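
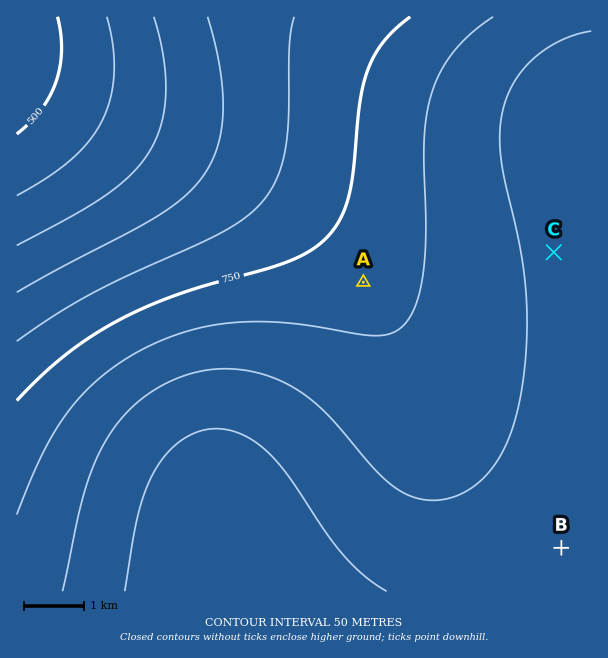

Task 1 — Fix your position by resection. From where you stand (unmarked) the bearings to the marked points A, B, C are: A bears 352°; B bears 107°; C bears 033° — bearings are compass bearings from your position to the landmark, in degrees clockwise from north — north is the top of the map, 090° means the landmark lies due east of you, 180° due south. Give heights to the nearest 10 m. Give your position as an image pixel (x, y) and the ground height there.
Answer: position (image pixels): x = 394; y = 497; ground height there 850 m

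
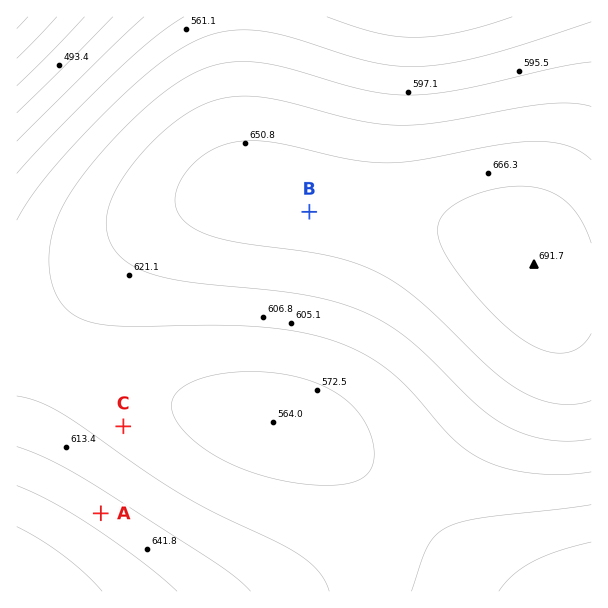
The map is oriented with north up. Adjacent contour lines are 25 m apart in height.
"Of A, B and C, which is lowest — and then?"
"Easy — C A B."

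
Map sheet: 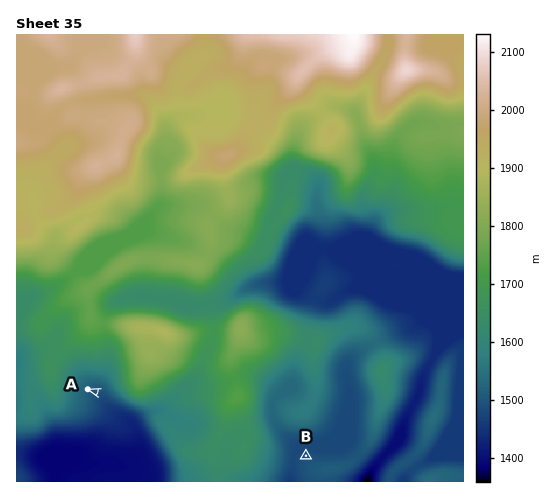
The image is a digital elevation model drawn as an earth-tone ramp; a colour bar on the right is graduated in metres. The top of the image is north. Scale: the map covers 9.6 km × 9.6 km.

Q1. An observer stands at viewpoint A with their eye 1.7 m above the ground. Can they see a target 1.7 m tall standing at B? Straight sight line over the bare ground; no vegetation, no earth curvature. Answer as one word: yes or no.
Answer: no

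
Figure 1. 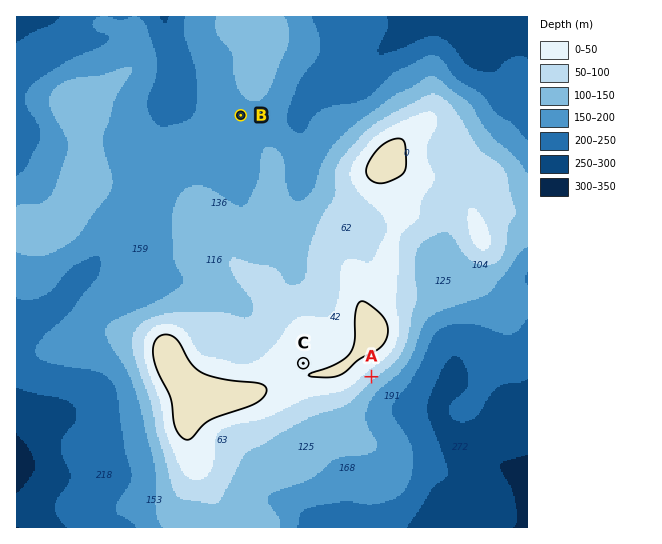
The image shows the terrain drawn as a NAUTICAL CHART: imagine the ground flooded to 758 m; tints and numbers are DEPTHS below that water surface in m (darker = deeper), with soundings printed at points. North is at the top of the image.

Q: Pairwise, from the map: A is above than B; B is below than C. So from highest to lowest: C A B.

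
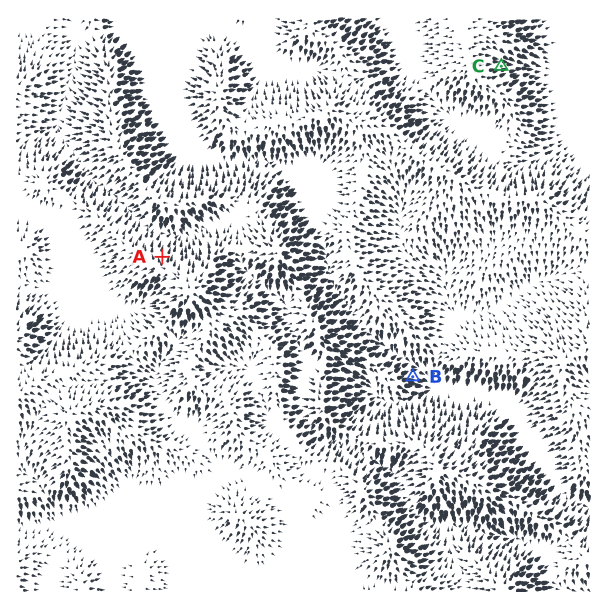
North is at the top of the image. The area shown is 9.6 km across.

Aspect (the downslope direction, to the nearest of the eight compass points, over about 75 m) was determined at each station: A N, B E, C E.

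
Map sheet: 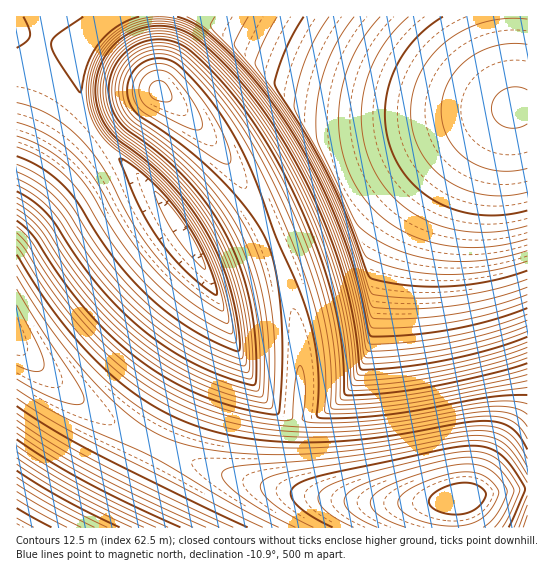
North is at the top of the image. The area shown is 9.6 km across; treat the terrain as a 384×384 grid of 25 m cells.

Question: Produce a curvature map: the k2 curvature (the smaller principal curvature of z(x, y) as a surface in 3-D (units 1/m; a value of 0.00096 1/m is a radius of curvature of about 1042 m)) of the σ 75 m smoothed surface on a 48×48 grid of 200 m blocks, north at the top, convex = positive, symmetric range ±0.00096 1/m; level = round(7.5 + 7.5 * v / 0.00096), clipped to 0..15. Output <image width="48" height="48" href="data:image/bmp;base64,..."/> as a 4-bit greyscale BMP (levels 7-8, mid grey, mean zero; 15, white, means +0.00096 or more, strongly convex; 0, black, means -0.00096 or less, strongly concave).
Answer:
<image width="48" height="48" href="data:image/bmp;base64,Qk32BAAAAAAAAHYAAAAoAAAAMAAAADAAAAABAAQAAAAAAIAEAAATCwAAEwsAABAAAAAAAAAAAAAAABEREQAiIiIAMzMzAERERABVVVUAZmZmAHd3dwCIiIgAmZmZAKqqqgC7u7sAzMzMAN3d3QDu7u4A////AHd3d3d3d4iIiIiIiIiIiIiIiIiIiIiIh3d3d3d3iIiIiIh3eIiIiIiIiIiIiIiIh3d3d3eIiIiId3d3d3d3d4iIiIiIiIiIh3d3d4iIiIh3d3d3d3d3d3d3eIiIiIiJiHd3iIiIiHd3d3d3d3d3d3d3d3iIiIiIiHd4iIiIh3d3d3d3d3d3d3d3d3eIiIiIh3eIiIiId3d3d3d3d3d3d3d3d3eIiIiIh4iIiIiHd3d3d3d3d3d3d3d3d3d4iIiId4iIiIh3d3d3d3d3d3d3d3d3d3d4iIiHd4iIiId3d3d3d3d3d3ZVZ3d3d3d4iIh3d4iIiHd3d3d3d3d3djRUJHd3d3d3iId3d4iIh3d3d3d3d3d3YleHYjd3d3d3d3d3d4iId3d3d3d3d3d3NHeIhyN3d3d3d3d3d4iHd3d3d3d3d3d1F3eIiGBXd3d3d3d3d4h3d3d3d3d3d3dxR3eIiIMnd3d3d3d3d4d3d3d3d3d3d3dQd3eIiIYGd3d3d3d3d4d3d3d3d3d3d3cid3eIiIgUd3d3d3d3d3d3d3d3d3d3d3YFd3eIiIgyd3d3d3d3d3d3d3d3d3d3d3QHd3eIiIhBd3d3d3d3d3d3d3d3d3d3d3A3d3eIiIhQd3d3d3d3d3d3d3d3d3d3d1Bnd3eIiIhQd3d3d3d3d3d3d3d3d3d3dyF3d3eIiIhQd3d3d3d3d3d3d3d3d3d3dgV3d3eIiIhBd3d3d3d3d3d3d3d3d3d3dAd3d3eIiIgid3d3d3d3d4d3d3d3d3d3cDd3d3eIiIgEd3d3d3d3d4h3d3d3d3d3QHd3d3eIiIcGd3d3d3d3d4h3d3d3d3d2A3d3d3iIiIUHd3d3d3d3d4d3d3d3d3dzB3d3d3iIiIMnd3d3d3d3d3d3d3d3d3dQV3d3d3iIiHBXd3d3d3d3d3d3d3d3d3YCd3d3d4iIiFB3d3d3d3d3d3d3d3d3d3IHd3d3d4iIiCJ3d3d3d3d3d3d3d3d3dzBnd3d3eIiIhgZ3d3d3d3d3d3d3d3d3cwV3d3d3iIiIghd3d3d3d3d3d3d3d3d3IFd3d3d3iIiIYFd3d3d3d3d3d3d3d3dhBXd3d3d4iIiIIXd3d3d3d3d3d3d3d3YAZ3d3d3eIiIiGBnd3d3d3d3d3d3d3d3EIh3d3d3iIiIhwN3d3d3d3d3d3d3d3d0B5mHd3d4iIiIgwd3d3d3d3d3d3d3d3dwOZmYd3iIiIiIUFd3d3d3d3d3d3d3d3dgeZmZh4iIiIiHA3d3d3d3d3d3d3d3d3dQiZmZiIiIiIhwJ3d3d3d3d3d3d3d3d3dQiZmZmIiIiIcRd3d3d3d3d3d3d3d3d3dgeZmZmYiIiHEGd3d3d3d3d3d3d3d3d3dwWZmZmZiIhxBnd3d3d3d3d3d3d3d3d3dzCJmZmZiIcQZ3d3d3d3d3d3d3d3d3d3d3AomZmZmGAXd3d3d3d3d3d3d3d3d3d3d3YBeZmZhAN3d3d3d3d3d3d3d3d3d3d3d3dhAlZTAFd3d3d3d3d3d3d3d3d3dw=="/>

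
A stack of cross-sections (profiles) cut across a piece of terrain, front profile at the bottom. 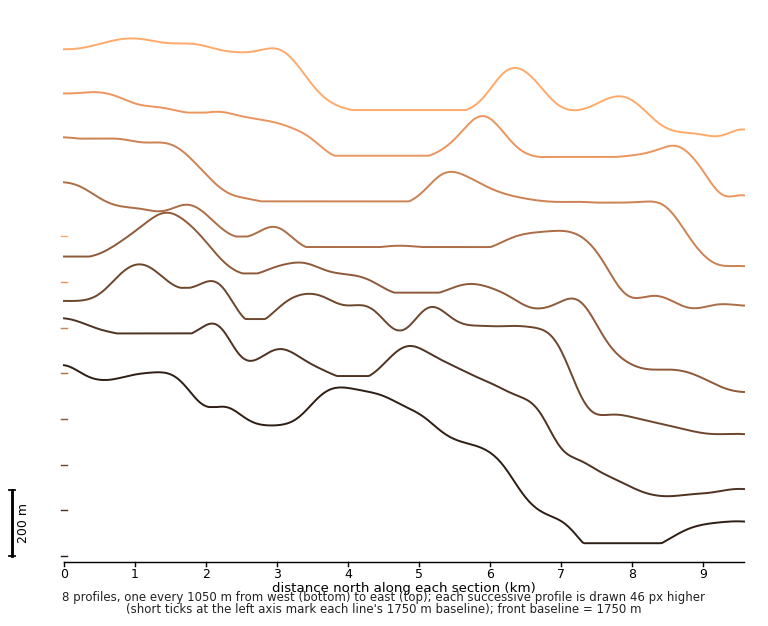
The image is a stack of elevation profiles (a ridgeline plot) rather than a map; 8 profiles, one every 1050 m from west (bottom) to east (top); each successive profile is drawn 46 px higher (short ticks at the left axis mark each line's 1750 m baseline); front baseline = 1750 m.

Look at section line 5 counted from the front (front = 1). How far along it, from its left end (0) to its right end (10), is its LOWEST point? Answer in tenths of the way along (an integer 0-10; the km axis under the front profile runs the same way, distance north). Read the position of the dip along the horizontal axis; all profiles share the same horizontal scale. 9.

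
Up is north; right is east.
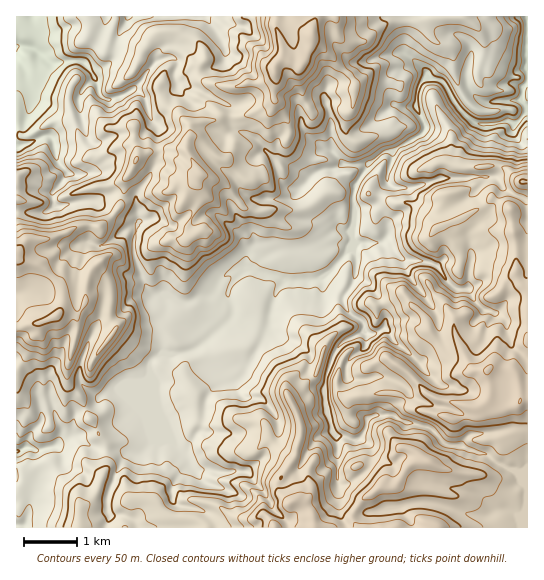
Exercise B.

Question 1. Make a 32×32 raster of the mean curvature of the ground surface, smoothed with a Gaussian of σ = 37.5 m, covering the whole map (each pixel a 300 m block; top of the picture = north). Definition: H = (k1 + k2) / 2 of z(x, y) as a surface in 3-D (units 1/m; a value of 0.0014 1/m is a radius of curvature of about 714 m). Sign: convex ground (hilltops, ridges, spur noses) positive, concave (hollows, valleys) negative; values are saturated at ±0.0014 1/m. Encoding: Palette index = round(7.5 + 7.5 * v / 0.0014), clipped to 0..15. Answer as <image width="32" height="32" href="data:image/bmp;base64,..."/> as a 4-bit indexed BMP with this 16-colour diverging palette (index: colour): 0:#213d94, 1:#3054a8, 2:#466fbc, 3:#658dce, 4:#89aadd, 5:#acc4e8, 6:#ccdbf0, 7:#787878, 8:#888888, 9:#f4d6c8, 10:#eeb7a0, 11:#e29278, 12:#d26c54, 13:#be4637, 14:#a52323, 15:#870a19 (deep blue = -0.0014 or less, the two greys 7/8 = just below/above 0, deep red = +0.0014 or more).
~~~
<image width="32" height="32" href="data:image/bmp;base64,Qk12AgAAAAAAAHYAAAAoAAAAIAAAACAAAAABAAQAAAAAAAACAAATCwAAEwsAABAAAAAAAAAAlD0hAKhUMAC8b0YAzo1lAN2qiQDoxKwA8NvMAHh4eACIiIgAyNb0AKC37gB4kuIAVGzSADdGvgAjI6UAGQqHAGh7lXaJqVirVrh4im3Hd4eWTLPJlnroGKykPFIyN5Z3pnx3mbaUJcS3xBfsmYdnh9eEjnV2VFII1JqHdqas3GZlh5dFaFe8xHu1XEmdpyGXakZbiHd3dnpPJSBduwNpmJaG12d3iIqdHrHYeQCeh1WmZol3d4eMdT+A1iPrmbqapVxUZ3iJVVf5kN3cPnMpaKVI1Ed3lndGydF3M+Rrq3iIH5hoZ4iHZnlyys9DhnuGbU4PWGiGiJZTjwWjaYp2eZyZNvdYd3d3aojwUrtbWGlo2KdrZ4iHiHhkVtObXLA6ZnbHo1V2d5l4hk168OIfiGamuHSEtWeHZlWhrF8pQrmsaJ6BlKZFZ5iXhIUADVd6tXIk4erolld2eGVTnotWWczfjyOorfRHi4dno5y4aJkwN4iyJ3YXvad3hKRaiaWX3Ugzs6e5tlF1uaaeusdboYc4y8Vam5fNZFuSsDA2Zh/sRkRfJ5xIfGVmYaP/vN3ZCxe5bprFmXOJdI0gerpmVKYqWFlTuEdJezTJ3jBsd3haq1y/BtqoqoPy5yrg6QMlhGmxLjplYjniwa1jNvDkZIZ+VqDYV8+3tkOeWMNKXKKITzSuK3kzW72iycWwXHmllFU8TFV7g0rHq1MVN6s5o3htyFq4i0iQ1tSs5UqmSrKHd6d0d2VmSrempnmqmcmT"/>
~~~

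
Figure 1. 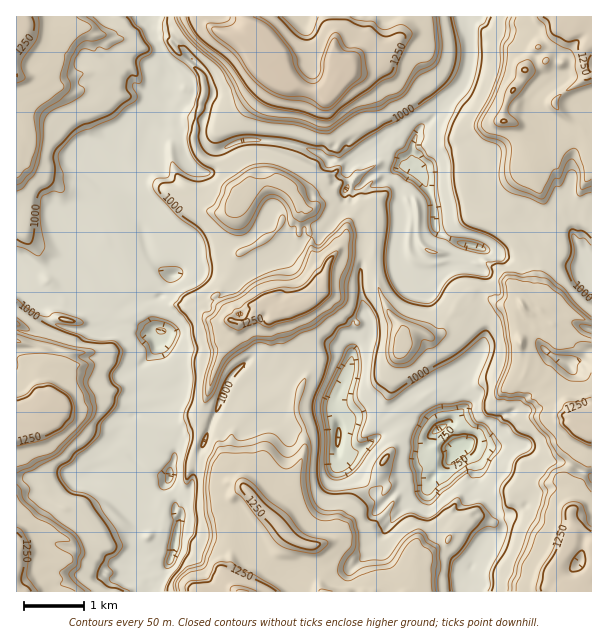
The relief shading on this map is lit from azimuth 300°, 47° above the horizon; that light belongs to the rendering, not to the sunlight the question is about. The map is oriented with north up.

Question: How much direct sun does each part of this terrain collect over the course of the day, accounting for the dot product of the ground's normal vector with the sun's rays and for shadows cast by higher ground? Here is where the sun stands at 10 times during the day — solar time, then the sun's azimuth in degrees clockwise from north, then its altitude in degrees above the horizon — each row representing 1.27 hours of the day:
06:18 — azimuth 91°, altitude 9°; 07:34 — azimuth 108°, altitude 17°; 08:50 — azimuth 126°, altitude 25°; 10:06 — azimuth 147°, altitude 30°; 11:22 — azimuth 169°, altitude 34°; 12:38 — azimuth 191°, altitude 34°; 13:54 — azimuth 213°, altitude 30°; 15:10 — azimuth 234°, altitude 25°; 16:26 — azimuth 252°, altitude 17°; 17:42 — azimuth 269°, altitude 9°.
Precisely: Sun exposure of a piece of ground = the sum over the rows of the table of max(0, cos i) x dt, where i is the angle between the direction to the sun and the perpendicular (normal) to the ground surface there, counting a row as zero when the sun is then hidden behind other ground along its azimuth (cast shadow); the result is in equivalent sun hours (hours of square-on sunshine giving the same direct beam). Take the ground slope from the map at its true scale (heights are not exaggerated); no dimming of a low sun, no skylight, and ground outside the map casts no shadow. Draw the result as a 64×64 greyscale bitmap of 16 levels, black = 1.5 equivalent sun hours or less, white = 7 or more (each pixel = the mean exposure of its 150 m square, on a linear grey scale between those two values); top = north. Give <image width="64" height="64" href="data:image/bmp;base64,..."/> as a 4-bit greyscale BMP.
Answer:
<image width="64" height="64" href="data:image/bmp;base64,Qk12CAAAAAAAAHYAAAAoAAAAQAAAAEAAAAABAAQAAAAAAAAIAAATCwAAEwsAABAAAAAAAAAAAAAAABEREQAiIiIAMzMzAERERABVVVUAZmZmAHd3dwCIiIgAmZmZAKqqqgC7u7sAzMzMAN3d3QDu7u4A////AIVpmEJmACiIepZ4mBA1JImWNEZ4mZmZmHiIWImZmZmZlomXV4V3iHhUQAOZhRFHmZiZRImZmZmoZ3d4doeKmImpiZzpq1h3dzIwNmQhSJmZmZl0EjaZmamHd1d4h2mYWJqJmaqcuYh3IkNHEmiZq7qqqspSEnmZmLmHZHZ3VpuZqomHmYrdmIdhZ2eYmZmr3//KvIh2WZh4rIh1Zmh1mrqHiZp2iYeIqYJ3d5mZmc7ZVHmaiHZFhCiruHd4eIeJqEaJhDeJZ5h4lGaJmZmb23MTaJh4U2MEeIrLmHh2h3moWJcjeZdYiIiXd5uZma3IVYiJd3VjOGWJmay5p3V3eXSYMViZhXeImZaZq5mZ3IRYgwAEhTggAAaHmFWZh4iZiINHmZlmeIiZmKiamZzHNHl0VXh5d5hzQkEBR9yHeGNHdXiIMjaJiZmIiJqazYRYmXdURFepiWAWRWaJqZh4hVhYiYQTeJmZmCaYmZmoRYmZhhABWqqZhDFpiIh5mLqZl4iZdXiJmZmYVaqZmEFYmZmYUCdouZmHVCVmh0iYZ5l2/rm6iZmZmZmZmXiZiJmZmZlgAHe7mHiSEQF4aJhjNo2s/s7JmZmZmZiIdomZmZVIqnVSNXuZeIUAVWd1aIebyqqs6+2ZmZmZmXdVVVVoZCWalGUkNZqYhlMXVXUFm9qq/+yuvOqZmZmYd3YxIRJGZWmlV7VmiYY5l2icmYucqt+r3vzqy5mZmJiKqJiIdWmYiYZUnamaqBLP6tue+9yuyqqqvs67iZmYiJupmZmZmZqHd2VZqpm5yGm/y+ycycuZmZmbus3JmIiHipp5mZmZmZd3dnmZqqysuMv/qImYmZmZmZmYmNqZmIdXqmmZmZmZmXZ6yqqZq+/rqaqqrJhURwaZlmd4momIiGedd5mZmZqrpmipvsmaqqunjf/rmXIQQzUxZmh4iIiIeIy0mZmZmay3ZZvt/ZiJmYqZu7qZmZiXMUeaiGR4iIiIicZpmZmYm8lke8qt+oiYiZaJqpmWaJmZmZupyYiIiIp3y1eZmZmZunV5mru+2piHdnmZmEJ4mZmZdHmsiHV4iXatuYmZmZm5hXid/7rPyXd3eZmEaYlWdlZXmZqIcAeHiJzsmZmZmXeYiIqr26rdl3eKqVr/2chTEBABJHc0NIqrqb/c3KmZmJuHiJmt2pvJmaqpu6qsATV0ESNHhlZ2iouays3f/KrLiIeYmat5mazJqHmqqYOogyaqmZmaur6bm67/3v3N/azrh5mGMliZmri5mpqZiVUSYxWZmZnOycuEdCbLre/d6rpYqyA3iaqZirmqmZqjUUZXiZmZiJmbyHVmWKqZmt7OuouUVkJpmZmcqamZmCQ3mZmZmZmZmHVIiCAiJ5iJm+q5modQABeZmYOJiZmEQ5maqZmZmZmZlzBHZCIwAQJ5qJh5hzWHVYmJdqmZlyU0mZqZmZmZmZlkdSWIdBIhEziYuWiGaIhzNVM4dkQjRkeZmZmZmZmZmJuYeJmYYwAEU5i6eIZ5mZcwAFcQEjeHeJm6mZmZmZmau6mLmZmZh2Z0epuYl4mpmZmIQDmZmauJvMupmZmZmZqZmYqZq6mYhmUnmoiYiYqpmFFFmpmZq5n+qZmZmZmZmZmYm5mHm6mHMEaZeKmIhmdRJ7vamZmYi8uYmZmZmZmpmZnLmsuHqpqVNImImoiIRs3d7amZmZm9mpiZmZmZmamZrdm/7qiKu6hjRniaiJgpnf25mZmZnNuamJmZmZmZmZv8q+y8yIi+/ZdGiZl4mEmcqZmZmqqZqZmomZmZmZmZrrmXaZrJiMqbqYmZmXiHaZqZmZqqqZmqqbqqqpmZmZrrmIdomb29yUJ4VXibiHVpqpmZmr36marK3sqZmZmZnKmZmHeZnOyod4kzEAZ4UGiqmZm//cyYvvuruZmZmZmGFXIUc0iZqXNXhoqXd5MDiKmZmtyqrbiNvqmYiImZmZZXETeGMlZjFHc3Q4qHAUaoqZmZqqmbyJmruIeJmZmZmZZp7JmFEAN4ZTKHZpp3ebipmYiZmZm7yZq5qZmZmZmZmIyUJImZl2UzvtqZmcqtqbmZiJmZma25mbjdmZmZmZmXi3q2ASEiSN/r3rmZu6qauZmbyZmZmqmZqJ3aqZmZmYeIm877ve7tu8qs/amaiYmZnP+6mZmaqZmYiu/bmZmZmIiJmqu6qrzv/qmt/Jm5h3mcrv6pmZqZmamZrO/rmZmZmJiZq+/////++5mu2pmHZ3aIdomaupmZzrqaqt65mZl2qJmu3O//3f7u/tq+yZdWdWaJmZyomZms/bmZrOuImYeXebzf3e7+vt7L38rNp2JWV6uZmKmZqZq9qpmZZoiJl4iZzNz+3cqa6+2b3JrbhTdnjLmGbMrrmZiImZmbiJmHp6vN3qmYEpmu3eycqZynVmZVypmFv4eZmYmZmrl4iYuJndzamZQjiZq5zrrrmadmdonMuZmpmJmbmJmZlniJyHvuzamZhWeZmZiauL/pmGZ3h0a7uqnLmZrJmZmb2Z2q3/3bmZl2dolleInJmcmXZ4iYWIh5u82pmt3Lyplmqq3/3tmZl0Z2ZyBYmbyJmYZniImZmt2qrLmZvu2ohzWKz+zsmZmEUgVjaIlle6mYhmeHWJd97LmaqJmak0dyVqrdqkN5mDQxJYaIVSE0iZd1ZGiZmauqqpiImZUldzNnisuVNHcxQzZlIiACd1aZl2ZkWHia6pmZ"/>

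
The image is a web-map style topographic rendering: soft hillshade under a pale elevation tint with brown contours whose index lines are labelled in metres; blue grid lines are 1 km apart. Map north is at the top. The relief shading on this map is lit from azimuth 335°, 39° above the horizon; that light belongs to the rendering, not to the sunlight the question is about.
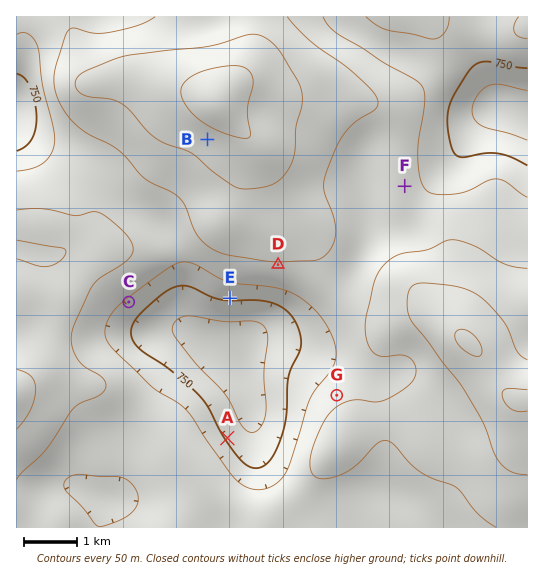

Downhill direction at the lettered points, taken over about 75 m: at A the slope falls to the NE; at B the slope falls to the SW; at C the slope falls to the SE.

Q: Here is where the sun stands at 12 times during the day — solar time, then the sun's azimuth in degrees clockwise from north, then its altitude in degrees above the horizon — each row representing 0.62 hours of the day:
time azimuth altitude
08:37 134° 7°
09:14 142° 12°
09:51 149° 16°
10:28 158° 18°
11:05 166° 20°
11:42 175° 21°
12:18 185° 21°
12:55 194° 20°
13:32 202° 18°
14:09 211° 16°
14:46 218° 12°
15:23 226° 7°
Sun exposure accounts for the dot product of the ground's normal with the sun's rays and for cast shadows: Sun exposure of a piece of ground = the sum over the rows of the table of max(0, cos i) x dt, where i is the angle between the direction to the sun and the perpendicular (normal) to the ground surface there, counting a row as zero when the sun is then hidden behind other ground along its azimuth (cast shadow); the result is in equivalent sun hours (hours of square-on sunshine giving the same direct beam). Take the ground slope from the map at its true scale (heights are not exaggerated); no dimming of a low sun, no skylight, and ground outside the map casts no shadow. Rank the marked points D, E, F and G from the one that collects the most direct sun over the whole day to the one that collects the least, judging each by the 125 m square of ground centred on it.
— E > D > F > G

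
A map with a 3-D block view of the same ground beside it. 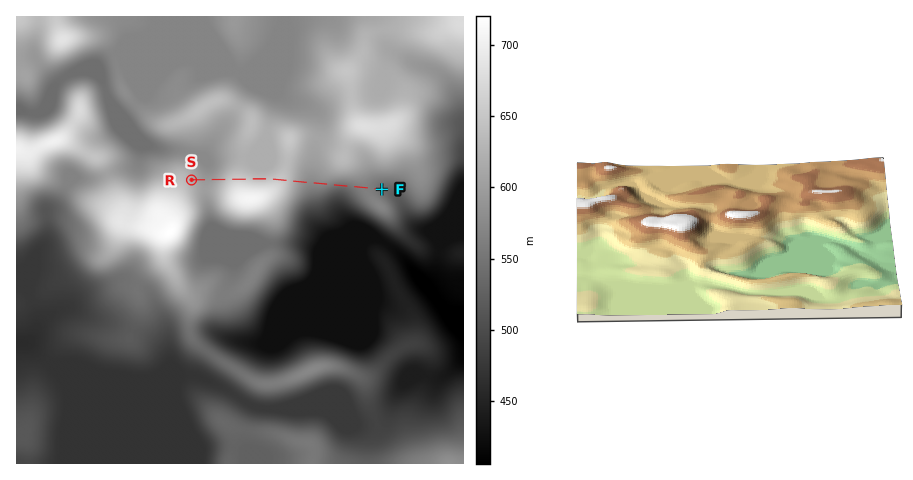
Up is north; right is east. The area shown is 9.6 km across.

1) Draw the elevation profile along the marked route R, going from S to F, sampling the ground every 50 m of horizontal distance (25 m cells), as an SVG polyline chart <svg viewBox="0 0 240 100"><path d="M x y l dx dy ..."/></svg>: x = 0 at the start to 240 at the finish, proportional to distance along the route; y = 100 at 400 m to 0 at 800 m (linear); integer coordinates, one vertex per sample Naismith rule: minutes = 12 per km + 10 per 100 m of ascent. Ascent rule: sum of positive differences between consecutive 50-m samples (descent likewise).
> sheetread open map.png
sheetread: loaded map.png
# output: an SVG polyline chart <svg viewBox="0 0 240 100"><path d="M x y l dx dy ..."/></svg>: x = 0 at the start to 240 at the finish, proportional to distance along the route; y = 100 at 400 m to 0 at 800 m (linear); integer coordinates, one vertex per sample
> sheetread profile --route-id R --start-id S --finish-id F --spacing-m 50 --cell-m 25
<svg viewBox="0 0 240 100"><path d="M0 45l3 1 3 2 3 1 3 1 3 1 3 1 3 0 2-1 3 0 3-2 3-1 3-2 3-2 3-2 3-2 3-1 3-2 3-1 3 0 3 0 3 0 3 0 3 1 2 0 3 1 3 1 3 0 3 0 3 1 3 0 3 0 3-1 3 0 3-1 3 0 3-1 3-1 3 0 3 1 2 1 3 2 3 2 3 2 3 2 3 3 3 2 3 1 3 2 3 1 3 1 3 0 3 1 3 0 3-1 3 0 2 1 3 0 3 1 3 1 3 1 3 1 3 1 3 1 3 1 3 0 3 0 3-1 3-1 3 0 3-1 3-1 2-1 3 0 3 0 3 0 3 0 3 1 3 1 3 0 3 1 3 1 2 1"/></svg>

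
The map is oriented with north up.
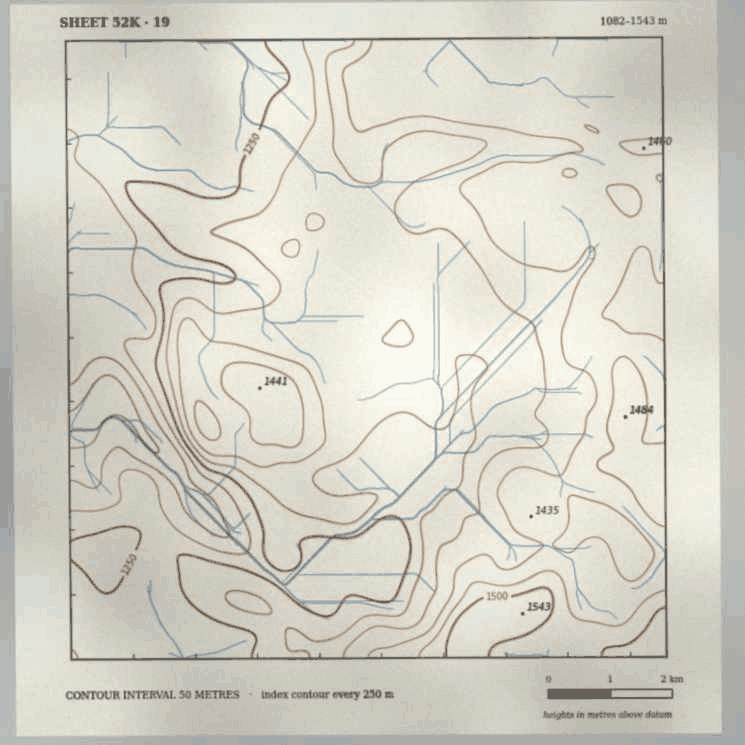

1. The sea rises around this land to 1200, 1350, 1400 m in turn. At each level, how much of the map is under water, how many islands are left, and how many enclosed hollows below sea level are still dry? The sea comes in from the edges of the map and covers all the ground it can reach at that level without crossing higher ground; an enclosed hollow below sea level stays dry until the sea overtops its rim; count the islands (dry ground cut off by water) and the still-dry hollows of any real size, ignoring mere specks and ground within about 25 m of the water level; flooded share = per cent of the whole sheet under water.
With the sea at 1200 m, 8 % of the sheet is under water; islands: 0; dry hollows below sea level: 0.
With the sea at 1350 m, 59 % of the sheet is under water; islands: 1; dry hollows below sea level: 0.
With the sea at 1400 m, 71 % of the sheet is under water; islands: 1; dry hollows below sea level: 0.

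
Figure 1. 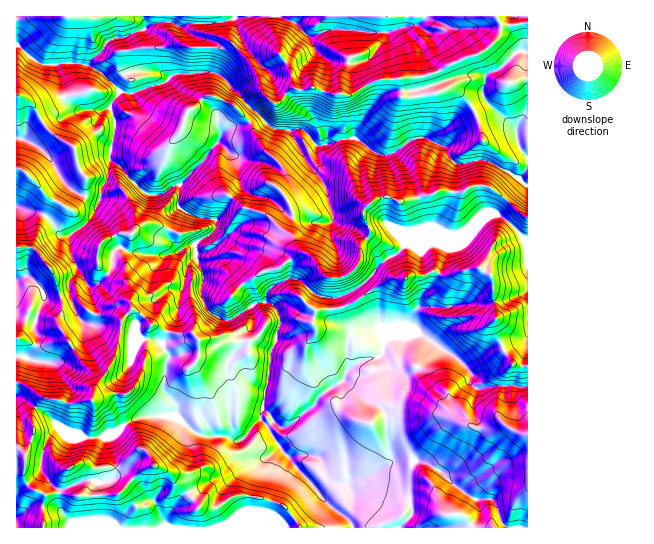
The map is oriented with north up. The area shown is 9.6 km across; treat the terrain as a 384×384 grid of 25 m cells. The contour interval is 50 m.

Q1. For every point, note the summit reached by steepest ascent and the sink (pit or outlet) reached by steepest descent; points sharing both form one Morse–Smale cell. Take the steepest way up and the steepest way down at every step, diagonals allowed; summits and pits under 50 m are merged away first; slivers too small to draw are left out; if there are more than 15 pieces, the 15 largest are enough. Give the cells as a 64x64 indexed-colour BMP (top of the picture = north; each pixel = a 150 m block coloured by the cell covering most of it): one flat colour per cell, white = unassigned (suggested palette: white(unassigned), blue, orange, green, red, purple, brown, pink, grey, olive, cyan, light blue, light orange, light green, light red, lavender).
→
<image width="64" height="64" href="data:image/bmp;base64,Qk12CAAAAAAAAHYAAAAoAAAAQAAAAEAAAAABAAQAAAAAAAAIAAATCwAAEwsAABAAAAAAAAAA////ALR3HwAOf/8ALKAsACgn1gC9Z5QAS1aMAMJ34wB/f38AIr28AM++FwDox64AeLv/AIrfmACWmP8A1bDFAAACIiIiIiIiIiIiIiIiIiIiIiIiIkREREREREREREVVAAIiIiIiIiIiIiIiIiIiIiIiIiIkREREREREREREVVUAAiIiIiIiIiIiIiIiIiIiIiIiIkRERERERERERERVVQAAIiIiIiIiIiIiIiIiIiIiIiIkRERERERERERERVVVAAIiIiIiIiIiIiIiIiIiIiIiIkRERERERERERFVVVVUCIszCIiIiIiIiIiIiIiIiIiIkRERERERERERFVVVVVQIizMzMzCIiIiIiIiIiIiIiIkRERERERERERFVVVVVVAizMzMzMIiIiIiIiIiIiIiIkRERERERERERVVVVVVVUCLMzMzMwiIiIiIiIiIiIiIkRERERERFVVVVVVVVVVVQIszMzMzCIiIiIiIiIiIiIkRERERERERVVVVVVVVVVVACLMzMzMIiIiIiIiIiIiIiRERERERERVVVVVVVVVVVUAIszJmZkiIiIiIiIiIiIiRERERERERFVVVVVVVVVVVQAiKZmZmZIiIiIiIiIiIiJEREREREREVVVVVVVVVVVVACIpmZmZmZIiIiIiIiIiJERERERERERVVVVVVVVVVVUAKZmZmZmZmZmZIiIiIiIkRERERERERFVVVVVVVVVVVQAJmZmZmZmZmZkiIiIiIiRERERERERFVVVVVVVVVVVVAA3d3d2ZmZmZkiIiIiIiJERERERERVVVVVVVVVVVVVUA3d3d3ZmZmZkiIiIiIiIkRERERERVVVVVVVVVVVVVVd3d3d3dmZmZmSIiIiIiIiRERERERVVVVVVVVVVXd3d33d3d3dmZmZmZkiIiIiIiIkRERERFVVVVVVVVVVd3d3fd3d3dmZmZmZmSIiIiIiIiRERERERFVVVVVVVVd3d3dwAAAN2ZmZmZmZIiIiIiIiJERERERERFVVVVVVd3d3d3AAAACZmZmZmZkiIiIiIiIkRERERERERVVVVXd3d3d3cAAAAAmZmZmZIiIiIiIiIiRERERERERFVVVXd3d3d3dwAAAACZmZmSIiIiIiIiIiIkRERERERKqnd3d3d3d3d3AAAAAJIiIiIiIiIiIiIiIiRERERKqqqqp3d3d3d3d3cAAAAAMiIiIiIiIiIkRCIiJERERKqqqqqqd3d3d3d3dwAAAAMzIiIiIiIiIkREQiJEREREqqqqqqp3d3d3d3d3AAAAAzMiIiIiIiIkREREREREREqqqqqqqnd3d3d3d3cAAA7jMiIiIiIiIiRERERERERIiIiqqqqqp3d3d3d3dwAADuMzIiIiIiIiJERERERERIiIiIqqqqqqd3d3d3d3AAAO4zMyIiIiIiIkRERERESIiIiIiKqqqqqnd3d3d3cAAO7uMzMiIiIiIiRERERERIiIiIiIiqqqqqd3d3d3dwAO7uMzMyIiIiIiJEREREREiIiIiIiIqqqqqnd3d3d3AA7u4zMzIjMzMyIoREREREiIiIiIiIZmqqqqd3d3d3fu7u7jMzMzMzMzM4iERERIiIiIiIiIhmZmaqd3d3d3d+7u7gMzMzMzMzMzM4hEiIiIiIiIiIZmZmZmZmd3d3dw7u7gADMzMzMzMzMzOIiIiIiIiIiIZmZmZmZmZmd3dwDu7gAAAzMzMzMzMzM4iIiIiIiDM2ZmZmZmZmZmZndwAO4AAAAAMzMzMzMzMzOIiIiIMzMzZmZmZmZmZmZmZgAAAAAAAAAzMzMzMzMzM4iIiIMzMzZmZmZmZmZmZmZmYAAAAAAAAzMzMzMzMzMzOIgzMzMzNmZmZmZmZmZmZmZmAAAAAAADMzMzMzMzMzMzMzMzMzM2ZmZmZmZmZmZmZmZgAAAAAAMzMzMzMzMzMzMzMzMzM2ZmZmZmZmZmZmZmZmEAAAAAMzMzMzMzMzMzMzMzMzM2ZmZmZmZmZmZmZmZhEQAAAAAzMzMzMzMzMzMzMzMzMzZmZmZmZmZmZmFmZhERAAAAAzMzMzMzMzMzMzMzMzMzZmZmZmZmZmZmEREREREAAAADMzMzMzMzMzMzMzMzMzZmZmZmERFmZmYREREREQAAADMzMzMzMzMzMzMzMzMzNmERFmERERFmERERERERAAAzMzMzMzMzMzMzMzMzMzNmEREREREREREREREREREAADMzMzMzMzMzMzMzMzMxEREREREREREREREREREREQAP/zMzMzMzMzMzMzMzMzERERERERERERERERERERERAP//8zMzMzMzMzMzMzMxEREREREREREREREREREREREP//8zMzMzMzMzMzMzMxEREREREREREREREREREREREf///zMzMzMzMzMzMzMzERERERERERERERERERERERER////MzMzMzMzMzMzMzERERERERERERERERERERERERH///8zMzETMzMxMzMzEREREREREREREREREREREREREf//8zMzERERERERERERERERERERERERERERERERERER/7u7u7ERERERERERERERERERERERERERERERERERERH7u7u7u7EREREREREREREREREREREREREREREREREREbu7u7u7sRERERERERERERERERERERERERERERERERERu7u7u7u7uxERERERERERERERERERERERERERERERERG7u7u7u7u7uxEREREREREREREREREREREREREREREREbu7u7u7u7u7AAAAAAABERERERERERERERERERERERER"/>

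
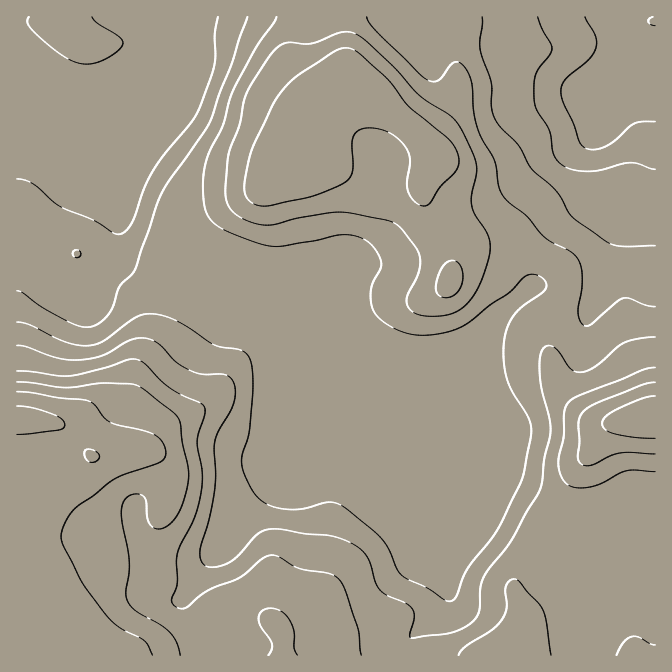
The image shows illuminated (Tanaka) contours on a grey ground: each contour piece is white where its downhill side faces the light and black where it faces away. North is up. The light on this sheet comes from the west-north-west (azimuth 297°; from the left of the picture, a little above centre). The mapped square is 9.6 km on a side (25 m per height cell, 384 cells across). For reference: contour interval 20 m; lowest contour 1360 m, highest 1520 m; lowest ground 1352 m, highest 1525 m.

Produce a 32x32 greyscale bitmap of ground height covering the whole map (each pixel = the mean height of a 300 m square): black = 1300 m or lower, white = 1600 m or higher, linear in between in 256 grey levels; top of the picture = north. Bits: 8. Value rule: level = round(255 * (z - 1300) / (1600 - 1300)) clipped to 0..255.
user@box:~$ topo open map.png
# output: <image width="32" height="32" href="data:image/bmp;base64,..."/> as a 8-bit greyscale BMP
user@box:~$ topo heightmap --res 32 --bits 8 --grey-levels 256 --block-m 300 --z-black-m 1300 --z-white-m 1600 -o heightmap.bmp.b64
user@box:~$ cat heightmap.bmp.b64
<image width="32" height="32" href="data:image/bmp;base64,Qk02CAAAAAAAADYEAAAoAAAAIAAAACAAAAABAAgAAAAAAAAEAAATCwAAEwsAAAABAAAAAAAAAAAAAAEBAQACAgIAAwMDAAQEBAAFBQUABgYGAAcHBwAICAgACQkJAAoKCgALCwsADAwMAA0NDQAODg4ADw8PABAQEAAREREAEhISABMTEwAUFBQAFRUVABYWFgAXFxcAGBgYABkZGQAaGhoAGxsbABwcHAAdHR0AHh4eAB8fHwAgICAAISEhACIiIgAjIyMAJCQkACUlJQAmJiYAJycnACgoKAApKSkAKioqACsrKwAsLCwALS0tAC4uLgAvLy8AMDAwADExMQAyMjIAMzMzADQ0NAA1NTUANjY2ADc3NwA4ODgAOTk5ADo6OgA7OzsAPDw8AD09PQA+Pj4APz8/AEBAQABBQUEAQkJCAENDQwBEREQARUVFAEZGRgBHR0cASEhIAElJSQBKSkoAS0tLAExMTABNTU0ATk5OAE9PTwBQUFAAUVFRAFJSUgBTU1MAVFRUAFVVVQBWVlYAV1dXAFhYWABZWVkAWlpaAFtbWwBcXFwAXV1dAF5eXgBfX18AYGBgAGFhYQBiYmIAY2NjAGRkZABlZWUAZmZmAGdnZwBoaGgAaWlpAGpqagBra2sAbGxsAG1tbQBubm4Ab29vAHBwcABxcXEAcnJyAHNzcwB0dHQAdXV1AHZ2dgB3d3cAeHh4AHl5eQB6enoAe3t7AHx8fAB9fX0Afn5+AH9/fwCAgIAAgYGBAIKCggCDg4MAhISEAIWFhQCGhoYAh4eHAIiIiACJiYkAioqKAIuLiwCMjIwAjY2NAI6OjgCPj48AkJCQAJGRkQCSkpIAk5OTAJSUlACVlZUAlpaWAJeXlwCYmJgAmZmZAJqamgCbm5sAnJycAJ2dnQCenp4An5+fAKCgoAChoaEAoqKiAKOjowCkpKQApaWlAKampgCnp6cAqKioAKmpqQCqqqoAq6urAKysrACtra0Arq6uAK+vrwCwsLAAsbGxALKysgCzs7MAtLS0ALW1tQC2trYAt7e3ALi4uAC5ubkAurq6ALu7uwC8vLwAvb29AL6+vgC/v78AwMDAAMHBwQDCwsIAw8PDAMTExADFxcUAxsbGAMfHxwDIyMgAycnJAMrKygDLy8sAzMzMAM3NzQDOzs4Az8/PANDQ0ADR0dEA0tLSANPT0wDU1NQA1dXVANbW1gDX19cA2NjYANnZ2QDa2toA29vbANzc3ADd3d0A3t7eAN/f3wDg4OAA4eHhAOLi4gDj4+MA5OTkAOXl5QDm5uYA5+fnAOjo6ADp6ekA6urqAOvr6wDs7OwA7e3tAO7u7gDv7+8A8PDwAPHx8QDy8vIA8/PzAPT09AD19fUA9vb2APf39wD4+PgA+fn5APr6+gD7+/sA/Pz8AP39/QD+/v4A////AKurq6urq6qik42RlZial5GMhnx4e3+HkJaUioOChYiIq6urq6unoZeOjZGWmZqWkYuFf3l0cneCjY+Jg4KDhoerq6usp5ySi4iNkpaYmJaSioJ9d29obnyIioeDgoOFhqurrKmimZCLhYSKkJSTkY2HfnJrZmNqe4eHhIKChIaGq6uspKCako2CeHmDjIqGhYN6bGNiYmVzgYWCgYKFh4erq6mgnpmUkIN1cHeBgX18enJnYmJiYmd2gYKBgYOFh6urqaGdmJiYjHlub3R0cnJuZ2JiYmJiYmt8gYCAgYKEq6usp6CYmZ2Vfm1qZ2VlaGViYmJiYmJiZXN+gYGBgYGrq62wqaCdn5mCbmdjYmJiYmJiYmJiYmJia3uHiYaDg6ursLi2sKummoJuZWJiYmJiYmJiYmJiYmJneo6Xk4yMtLO2ure0sKiWf29mYmJiYmJiYmJiYmJiYmV2jZ2hoKK9vLq0raqnopSEdGhiYmJiYmJiYmJiYmJiZHOKn6qvsbm2sq2moZ+Yjod8a2JiYmJiYmJiYmJiYmJpd4eWoaqwn5uXmpualYmBfntsYmJiYmJiYmJiYmJiZW55foKJkpyDgH2AhoyIfXZzcWliYmJiYmJiYmJiYmJncXl4dXuAhnZxamduenx1cGllZGJiYmJiYmJiYmJiYmdxdnJtc3h6aGBZVVtobmxmYmJiYmJiYmJjZWtubGZiZW1wbGdrcHFZVFFQUlxiY2NiYmJiYmJiY2VrdX6AdmhlZ2loZWVoZ1NQUFBRV1xiY2JiYmJiYmJiZWtzgYuDcmllZmdlYmNfUlFTUk9RWmFiYmJiYmJiYmJjaG98iIV3bWhoaGReXFlTUlNSS0tXYWJiYmNmZmVkY2Vrc3yCgXlva2hkXldVVVFOTElDQ1FgZGRpcXZzb21sb3R6gIB9dW1oYlpVUVBQTEhDPzw+S1xiZ3SCh4SBfXx+foKHgXpwaGNdVVJRUE1GQj06OTtFVV9od4iPkI6Kh4SCh42GfG9jXVdQTU5PSj89Ozk4OT9LWWd2h4+SkY6KhIKGkI6AbmBXTURAQkVEOzo5ODg4O0JOYHKDjZCPjoqEhImQjXtnWlJIPDM0Ojw5ODg4Nzc5PENUan2Jjo6OjImKjIqAcV5TTEQ4Li4yNTg4ODg3Nzc4PEpjeYaMj5GRkY+JfHRsWk5IPjMtLS4uODg5Ojk3Nzc5Q1pygYiOkpSSjHtsa2lZT0g9Mi0tLS05O0BDQDw5Nzc/UGZ5gYaNkYt9a2FlZFVNSEI5MS0tLT1DSUtHQ0A6Nz5MXG54eX+FfGtgXmFeUkxJRT84Ly0uQ0lLSENAPzs2PkpWY2xsbXJqYF5eYF9TS0hCOzUuLzI="/>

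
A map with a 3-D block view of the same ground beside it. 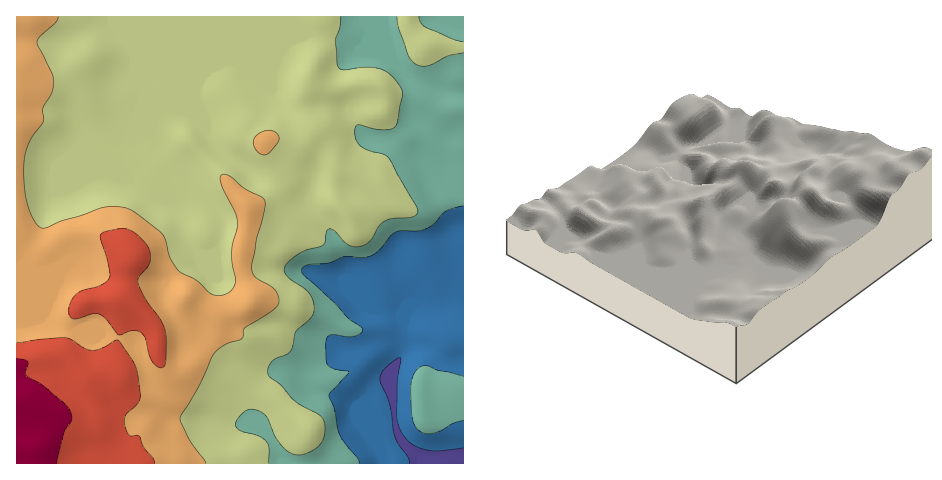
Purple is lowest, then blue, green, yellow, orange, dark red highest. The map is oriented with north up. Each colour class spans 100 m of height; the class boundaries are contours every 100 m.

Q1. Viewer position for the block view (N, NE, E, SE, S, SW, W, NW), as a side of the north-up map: NW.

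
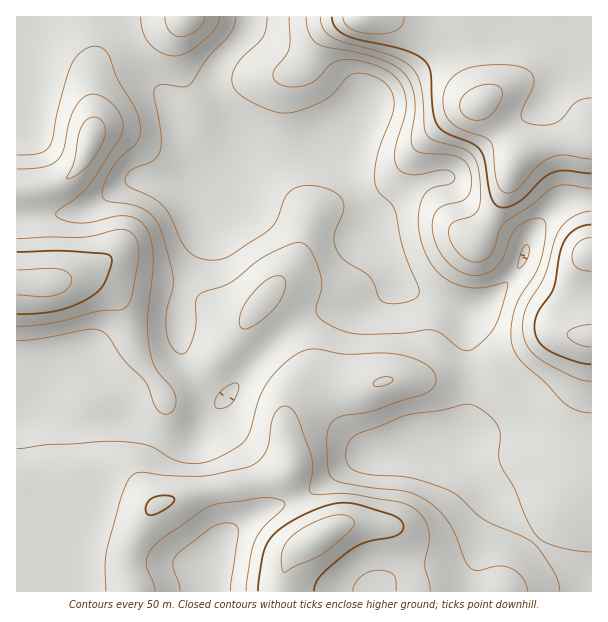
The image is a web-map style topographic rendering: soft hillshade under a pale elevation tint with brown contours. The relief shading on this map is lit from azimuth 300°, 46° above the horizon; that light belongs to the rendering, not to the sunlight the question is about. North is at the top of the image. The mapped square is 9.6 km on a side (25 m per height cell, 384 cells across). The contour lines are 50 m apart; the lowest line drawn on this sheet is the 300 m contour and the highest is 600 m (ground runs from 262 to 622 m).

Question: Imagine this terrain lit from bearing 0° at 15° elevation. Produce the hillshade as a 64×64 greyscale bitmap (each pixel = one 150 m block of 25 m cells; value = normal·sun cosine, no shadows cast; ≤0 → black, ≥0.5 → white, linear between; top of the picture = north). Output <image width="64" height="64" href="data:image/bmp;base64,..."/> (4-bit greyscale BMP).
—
<image width="64" height="64" href="data:image/bmp;base64,Qk12CAAAAAAAAHYAAAAoAAAAQAAAAEAAAAABAAQAAAAAAAAIAAATCwAAEwsAABAAAAAAAAAAAAAAABEREQAiIiIAMzMzAERERABVVVUAZmZmAHd3dwCIiIgAmZmZAKqqqgC7u7sAzMzMAN3d3QDu7u4A////AIiIiIiIiImZmYiIiIiIiHdmZ3d4iIiIiIiImZmZmIiHiIiIiIiIiZmZiIiIiIiIdmVWZ3d3iIiIiImZmZmZiHeIiIiIiIiImYiIiIiJmYh2VERWZ3d3iIiImZqqqpmHd4iIiIiIiId3d3d4iImZmHVDM0VWZmd4iIiZqqqqmHdmiIiIiIiId2ZVZneIiZqZhlQzM0RFVmeIiZmqqqmHdmaIiIiIiIh2VURVZ3iJq7updlQzNERVZ4iZmaqqmHdmZoiIiIiIiIdVRERWZ4mrzMu5hlRFVWZ4mZmZqqmHdmZmiIiIiIiIh2VEREVVZ5vN3dy6h3eIiZmqqqqqmIdmZmaIiIiIiIiIdlVERERFeazd7u3Lu7u7u7qqqpmYd3d3d4iIiIiIiZmIdlVEMzRWeKve///u7t3cu6qpmId3d3d3iIiIiIiImaqZh2VURFVVaK3v////7t3LqpmId3d3d3eIiIiIiIiau7u6mYd2ZVVWis7////u3LuqmId3d3iHd4iIiIiIiJq8zd3MuqmHZlZ4rN7u3d3LuqmId3d3iIiImYiIiIiImrzN7u3cy6mId3iau8u7u7qpmYh3d3eIiIiqmZmZmZmqu7zd3dzLupmZiIiZmZmpmZmIiHd3iIiIiKqqqqqqq7u7qru7u7uqmaqYiHeIiIiIiIiIiIiIiIiIu7u7u7u7u6qZmaqqqpmZmZiHZmZ3d4h3d3iIiIiIiIiqqqqqqqqqmId4iZqqmImZmHZVVVZnd3d3d3iIiIiIiJmZmZiZmZiHZmd4mZmYiZmIdlQzRFVmZmZ3d3eIiHd3iIiIiIiIh3dmZ3iJmZmZmYdlRDMzNERVZmd3d3d3d3eIiIiIh3d3d3d3eImZmZmZh3ZUMzIiM0Vmd3d3d3d2Znd4iIiIh3d3iIh3iImaqZiId2ZUQyIzRWZ3d3d3d2ZVd3iIiIiHd3iJmHd3iZqqmYiHd3ZlREVWd3d3d3dmVVR3eIiIiId3eJqYdmZ4mqqZiIiJmYh3d3d3d3d3dlREQ3d4iIiId2Z5qqh2ZWeKqqmZmZqqqqqqmYiId3dUMzMzd3d4iId2Z4mqmIdmZnmrqqmaq7vMzLupmYiIdkMiIiJmZnd3d3ZniaqZiHdmaJq6qqu7zMzMuqmZmZh2QyIjM0RVVWZmZmeJmZmZh2Zmiaq7u7zMzMu6qqqqmXZUREVVIiMzRVVmd4iIiJmYdmZomqu7vMzMu6qqqqqph2Zmd4gREREjNFZniIiIiJiHZWZ5mqq7u7u7uqqqqqmYiIiZqhEQABEjRWd3iIiIiYh2ZneJmZmqq7u7qpmZmZmZmqqqIiEREiNFZ3d3eIiZmYdmZ3iIiImaqqqph3eJmqqqmZpEQzMzNFZnd3eIiZqpmHdnd3d4iJmZmYdlRWiau7qYiGZmZVVVZnd3d4maqqqph3d3iIiIiIiHZUMjRorMuod3iIiId3dnd3d4maq7u6qYh3iJmZmIiHZUMhEkery6hmWqqqqZh3d3d4iau7u7u6qYiJmqmYiHZUMiERNYq7mGVczMy7qYh3d4iaq7u7u8u6mZmqqZiHdlQzIiI1eaqodl3d3dzLqYiIiZqqqqu7zLupmZmZmId2VUREREVomamYfu7u7t3LqZmZqqqqqru8u6mZiIiIh3ZlVWd2ZWZ5qrut3d3u7dzLqqqZmZmaqru6qYiIiIh3d2ZniYdlRWirzdu7zM3d7d3LupmZiJmaqqmYh3d3d3d3eImqmGQzR5ve6ImZqrze7ty6qYiIiJmZmZiHd3d3d3iJq7unQhE1is3lVmZ3is3u7cuZiIiIiIiZmZiHd3d3eJrMy5ZBASR5q7VURERnm93cupiIiIiIiJmaqZiHd2Z4q83LhjIRI1Z4h3ZlREV5u7upiIiIiIiImaqqqZh3ZmiavLl2QyIjNEVbuphlRFeJmIiIiIiIiImaqqqpmIdlZomZmHZVQzIiIi3dy5dTNFZmd3d3iIiIiZmqqpmZh2VVVmZmZmZUMiIRHu7cqGQzRFVnd3d4iIiImZmZmZmIdlRDMzRWeHZDIiIs3MupdUMzRWd3d3eIiIiIiIiIiJmHZDIQATaJmGVEREu7qpmGVERWd4d3d4iIiIiIiIiImZh1MQAAJYmpiHZmaZmZmZh2VWeIh3d3d3d3d3d4iIiZqYdSEAAUeaqpmIiIiImZqZh3iIiHd3d3d2ZmZ3d4iImqmGQhASRomqqpmIiIiZq7qZmZiHd3d3dmZVVWZneIiZqYdUMzRFeJmpmZiIiJmru7qqmId3d3dlVVVVVVZ3iImYh2ZmZmVneJmZmYiImau7u6qYd3d3dmVVVEREVWd3d3d3d4mYd2Z3iJmaiIiJq7u6qYd3d3h3ZlVVVERVZnZmVVaJqqqph3d4iaqIiImaqqmYd2ZneId3dmZlVVVWVUMzVomrvLupiHiJmoiIiJmpmYdmVWZ4iIiIiHdmVUQyERJGiavMzLqZiImZiIiImZmId2VUVWeImZmZiHZUIQAAATV5qrvMu6mZmIiIiImZmYh3ZURERXiaqqmYdTEAAAABNXiZqqqqqZmIiIiIiZmZiHdlRDM0V4mqqYdkIAAAABNWeIiZmZmZmIiIiIiImZiIh3ZUMyNGeZmYh2QgAAABNWd4iIiIiIiIiIiIiIiIiIiHd2VENEZ4iIh3ZUIAATRWd4iIiIiIiIiIiIiIiIiIiIh3ZlVEVniIiHd2UyI0Vmd4iIiIiIiIiIiI"/>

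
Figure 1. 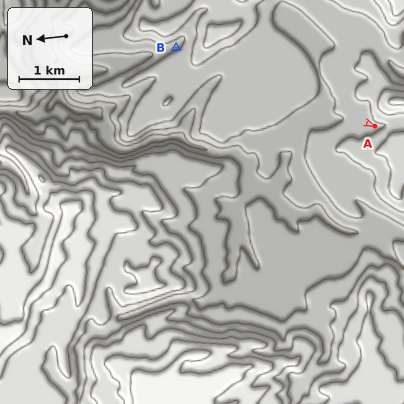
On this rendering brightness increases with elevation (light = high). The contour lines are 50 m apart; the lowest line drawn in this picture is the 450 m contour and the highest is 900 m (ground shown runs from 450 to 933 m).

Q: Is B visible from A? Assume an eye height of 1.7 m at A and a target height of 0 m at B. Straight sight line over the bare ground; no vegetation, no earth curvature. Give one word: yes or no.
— no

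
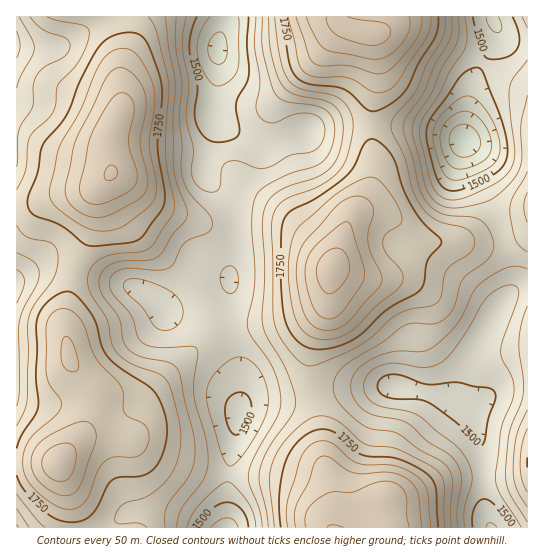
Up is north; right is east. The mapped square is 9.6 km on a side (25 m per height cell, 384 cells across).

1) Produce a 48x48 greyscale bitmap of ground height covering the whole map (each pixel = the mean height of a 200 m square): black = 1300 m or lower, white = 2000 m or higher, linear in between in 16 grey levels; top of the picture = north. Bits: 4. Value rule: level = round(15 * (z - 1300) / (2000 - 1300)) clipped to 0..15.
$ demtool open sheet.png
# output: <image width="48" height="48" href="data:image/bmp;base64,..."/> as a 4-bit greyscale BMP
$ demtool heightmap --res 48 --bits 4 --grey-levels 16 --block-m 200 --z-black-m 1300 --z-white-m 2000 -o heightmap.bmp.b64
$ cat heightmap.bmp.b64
<image width="48" height="48" href="data:image/bmp;base64,Qk32BAAAAAAAAHYAAAAoAAAAMAAAADAAAAABAAQAAAAAAIAEAAATCwAAEwsAABAAAAAAAAAAAAAAABEREQAiIiIAMzMzAERERABVVVUAZmZmAHd3dwCIiIgAmZmZAKqqqgC7u7sAzMzMAN3d3QDu7u4A////AHiZqpmZmYh2VDM0V5vN7u7d3dy6hlQ0VomaqqqZiIh2VUREaJvN3t3d3dy6hlREV4mru7qZmYh3ZVRVaJvN3d3d3dy6hlRFZ5q8zLqpmZiHdlVWeJq83d3d3dy5h1VWeKvN3MuqmZmIdmVmeJq8zczN3cuph2VWeazd3cuqqqmYd2ZmeJq8zMy7u7qYh1VWeazd3cu7u6qYh2VWeJq7zLuqqpmHdlVWeavN3cy7u7qYh2VVZ4mru6qZmYh2ZVRWeavMzMy7u7qZh2VFZ4maqqmIiHdmVURWeJq7zMy7u7qYdlVEVniZmZiHd3ZlVERFeImru8y7u6qYdlREVWeImId3ZmVVRERFZ4mqu7u7uqqYdlREVWeIiHdmVVVERERFZ4mru7u7uqmYdlREVWeIiHZlRERERERFVomru8y7qqmIdlVVVWeIiHZVRERERERFVomrzMu6qZiHdlVVVniIiHdlVFVVVUVVVomrzMupmIh3dmVVZniJmId2ZWZlVVVVZ4mrzLqZh3d3dmZmZ4iZmZiHdmZmZVVVZ4mrzLqYd2ZmZmZmd4mqqqqYd3d3ZVVVZ4mry7qYdmVWZmZmeJqrzLupiHd3dlVVZ4mru6qYdlVVZmZmeJq83cy6mIiId2VVZnmruqmHZlVVZmZmeJq83dy7qZiIh2VVVniaqph2ZVVVZmZmeJrN7t3LuqmZh2ZVVmeJmZh2VVVmZmVWeJvN7u3cu6qZiHZlVmeJmZh2ZmZmZmVWeJvN7u7cy7qpiHdmZneImZiHd3dmZmVWeJvN7u7cu6qpmId3ZniImZmYiId2ZmZmeJvN7u7cuqqpmYh3d4iJmaqpmZh3ZmZmeJq83u3LuqqqmZiHeImZmqqqqpmHdmZmeJq8zd3Lu6qqmZiHeJmaqru7uqmId2ZmeJq7zN3Mu7qZmIh3iJqqu8zMu6qYd2ZmeJqqvM3Mu6qYd3d3iJqrvN3czLqYdmZmd4maq8zMu6mGZmZ3iJqrzN7t3LqXZlZmZ3iJmru7uqh1VVVmeJmrzN7u3cqHZVVmZnd4iaq7uphkQ0RWaImrvN7u3bqGVVVmVmZneJqrqpdkMjNFZ4mrvN3u3LmGVVVVVVZmZ4mqqpdTIRI0V4mqvN3u3LmHVVVVVVVVZomqqYdTEREjV4mavN3t3LmGVERFVVVVVnmamYZDEREkV4iZq83d3LmGVERFVVVVVniZmHZDIRI0V3iJq83d3LqGVDRFVWVVVnmZmYZUIiI0VneImrzd3LqGVDRFVmZmd4mqqYdlMzNFZneImrzN3LqGVDRFVmd4iJqqqph1QzRFZneImavNzLqHVDNEVniZqqq7u6mGVERFVmeIiavMy7qGUzM0Vomru7u8y6mHVERFVmd4iJq8u6mGQyI0V4m7zMzMzLqXZVRFVWZ3eJq7u6l2QyI0V4q8zd3d3cuYdlRERVZ3eImqqph2QyI0Z5q83e7u7dyphlRERWd4iImZqph2QyI0Z5q93u7u7ty6hlQzRWeImZmZmZh2VDM0V5vN7u7u7ty6hlQzRQ=="/>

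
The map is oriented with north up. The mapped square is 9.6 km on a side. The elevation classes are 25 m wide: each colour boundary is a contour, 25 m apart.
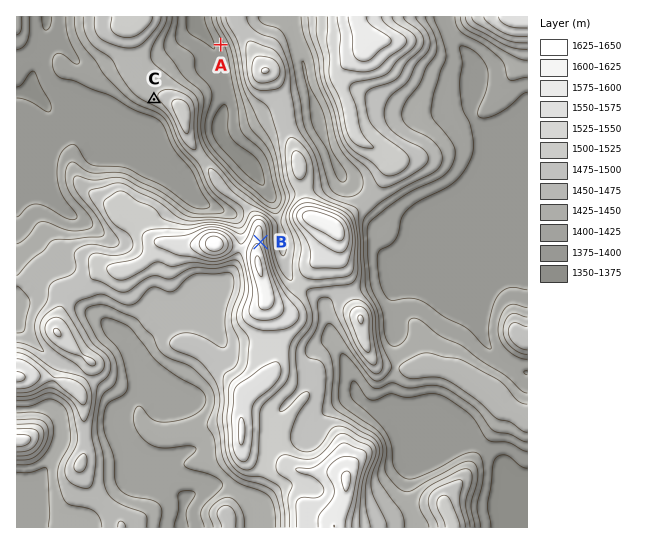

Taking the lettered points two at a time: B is higher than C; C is higher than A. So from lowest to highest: A C B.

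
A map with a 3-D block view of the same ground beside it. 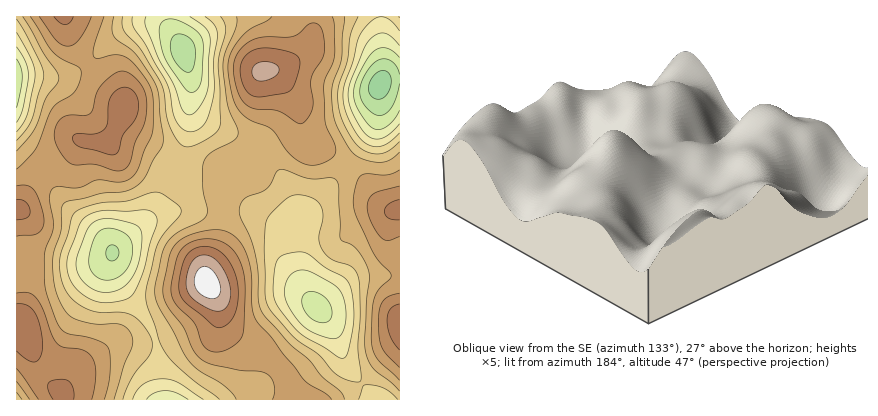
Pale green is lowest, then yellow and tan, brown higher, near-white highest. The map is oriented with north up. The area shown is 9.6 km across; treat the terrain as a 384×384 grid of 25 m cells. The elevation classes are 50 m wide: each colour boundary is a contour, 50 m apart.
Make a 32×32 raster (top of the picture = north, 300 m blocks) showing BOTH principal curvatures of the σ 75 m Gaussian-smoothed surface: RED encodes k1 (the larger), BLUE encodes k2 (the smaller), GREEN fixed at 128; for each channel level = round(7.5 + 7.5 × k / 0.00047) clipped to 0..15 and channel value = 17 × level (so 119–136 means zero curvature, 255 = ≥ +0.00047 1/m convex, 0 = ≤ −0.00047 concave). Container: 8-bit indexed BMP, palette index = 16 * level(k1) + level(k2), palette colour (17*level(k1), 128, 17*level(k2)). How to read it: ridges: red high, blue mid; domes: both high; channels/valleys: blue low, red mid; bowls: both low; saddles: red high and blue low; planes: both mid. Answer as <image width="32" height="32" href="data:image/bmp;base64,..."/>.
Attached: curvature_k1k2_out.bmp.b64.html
<image width="32" height="32" href="data:image/bmp;base64,Qk02CAAAAAAAADYEAAAoAAAAIAAAACAAAAABAAgAAAAAAAAEAAATCwAAEwsAAAABAAAAAAAAAIAAABGAAAAigAAAM4AAAESAAABVgAAAZoAAAHeAAACIgAAAmYAAAKqAAAC7gAAAzIAAAN2AAADugAAA/4AAAACAEQARgBEAIoARADOAEQBEgBEAVYARAGaAEQB3gBEAiIARAJmAEQCqgBEAu4ARAMyAEQDdgBEA7oARAP+AEQAAgCIAEYAiACKAIgAzgCIARIAiAFWAIgBmgCIAd4AiAIiAIgCZgCIAqoAiALuAIgDMgCIA3YAiAO6AIgD/gCIAAIAzABGAMwAigDMAM4AzAESAMwBVgDMAZoAzAHeAMwCIgDMAmYAzAKqAMwC7gDMAzIAzAN2AMwDugDMA/4AzAACARAARgEQAIoBEADOARABEgEQAVYBEAGaARAB3gEQAiIBEAJmARACqgEQAu4BEAMyARADdgEQA7oBEAP+ARAAAgFUAEYBVACKAVQAzgFUARIBVAFWAVQBmgFUAd4BVAIiAVQCZgFUAqoBVALuAVQDMgFUA3YBVAO6AVQD/gFUAAIBmABGAZgAigGYAM4BmAESAZgBVgGYAZoBmAHeAZgCIgGYAmYBmAKqAZgC7gGYAzIBmAN2AZgDugGYA/4BmAACAdwARgHcAIoB3ADOAdwBEgHcAVYB3AGaAdwB3gHcAiIB3AJmAdwCqgHcAu4B3AMyAdwDdgHcA7oB3AP+AdwAAgIgAEYCIACKAiAAzgIgARICIAFWAiABmgIgAd4CIAIiAiACZgIgAqoCIALuAiADMgIgA3YCIAO6AiAD/gIgAAICZABGAmQAigJkAM4CZAESAmQBVgJkAZoCZAHeAmQCIgJkAmYCZAKqAmQC7gJkAzICZAN2AmQDugJkA/4CZAACAqgARgKoAIoCqADOAqgBEgKoAVYCqAGaAqgB3gKoAiICqAJmAqgCqgKoAu4CqAMyAqgDdgKoA7oCqAP+AqgAAgLsAEYC7ACKAuwAzgLsARIC7AFWAuwBmgLsAd4C7AIiAuwCZgLsAqoC7ALuAuwDMgLsA3YC7AO6AuwD/gLsAAIDMABGAzAAigMwAM4DMAESAzABVgMwAZoDMAHeAzACIgMwAmYDMAKqAzAC7gMwAzIDMAN2AzADugMwA/4DMAACA3QARgN0AIoDdADOA3QBEgN0AVYDdAGaA3QB3gN0AiIDdAJmA3QCqgN0Au4DdAMyA3QDdgN0A7oDdAP+A3QAAgO4AEYDuACKA7gAzgO4ARIDuAFWA7gBmgO4Ad4DuAIiA7gCZgO4AqoDuALuA7gDMgO4A3YDuAO6A7gD/gO4AAID/ABGA/wAigP8AM4D/AESA/wBVgP8AZoD/AHeA/wCIgP8AmYD/AKqA/wC7gP8AzID/AN2A/wDugP8A/4D/AJbo+Nm6qKi4hmRicnKDl6impbSTZIWntse5yOXksnBx1vfXqLenqLinlJOlpKSXmJampoVklbe2paWGosHBkoTW5qWGqLmpqKaUlLW1pJanpqWXh4a2x7inlmRwoMKmpsfWtKS4yri2pZaUpJOTpsnJppaXt9bX2Mm3kYChxrmo2PjFsqaptsXIuaWSgoSoy9uopbfY6Na2p6SgkLPZyqn6+bWBdIeWttrKo4BydZa317elxdjZt3RjcXBwlMjYyfz7l3JzlpanysaQgIOVg6PU5cTCxaeGU0FRUVFkp9nr/OmWg5SllZamsqCRpqeVpfb31rOSdHNhUVJTUnS4+vvG5KWFpJV0dJSywcTY59jr+vq5hmNTYmJSVFRilOb3x6Hj1ZSDZFRTc5O0t7fX+/782riYdWNjc2NkZHKj1NOSlPfnhVNTU1JScoWXh5fr/fuot7iVgnNzc4WWkoKksnKm+PaEQ2NjUkFCZZeXtvn76be4t5OAg3SDp7qlg5bGpoXV5JVldGRBMVGDp8jX+frYtre2kZGWpbPIzLaSl9imZMXnqJZ1U0FCcaCztsbHxsS1taSSlLi2s7fKpYOX55WX6PrIpINRQWSikJChoYGRsbOklHSGl4ZzdqaUhKjYt/v6uJOgkXNklaWCcpKRYYGztJSEdYV1VENkhpamydvq7NmTgKG2pqWnppOUppZ1hse3hYWGhnVkZYSFlrjY2NrX1bGht8rGpai3pLO2lpWXuLeVh6iXhYWGlIOFt8aml7W0s7W5qISVydm0koR1dYe4p6epqZaDhKaUcpPWx5V1tqaElbaUdJf66pZzc3SVp6m5ubmXkpKmuKej0vXWtLTnxpSVt7jG2Pq5hYWks8THubi4p5SSpbrb2uf047Kx1Of1xLjb+efZ2KWGttXCopaXlaSjg4Sn2drJ6daSUGCUldTHyuq4pLTlxrfVxJFgc5OSoaN0dZbGxcXWpmRAQFJjpMjZuHRxpPj62MWDUGCDo6K0xZV0lcbG1dSVc3BgQXS36Mimg3On7PzrqIRwgJGzw+bop4WlyNnYxYNRYHBgdcjnppWFlrfa++vKxqCAcJG0+Pm5lrXGt9fUcjAwQGBjxNOSg5WWlsf46srFoHBgcqf6+8u5uKaExOSUQSAgMGGywqKjs5SV1/jnl3NwcICUyvz96+rat5W36MiEYDAwc6XGxtWzkqTX+deEUEBAcLXp/OzL2djm1srbycOggHCUl8jp6LWSstTXxaJgQDBgksXn2LiXlbTX6ciWkpGgkHSWx+npqJWisZKSoYBgQWCQsNLEpZNzhMf4x5SDg4GBdbfn6dqpmKWCYWFwcHF1laKxwaKDk4WWyOrYxbSTcGA="/>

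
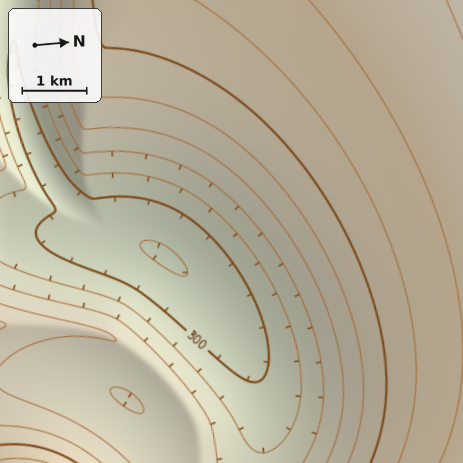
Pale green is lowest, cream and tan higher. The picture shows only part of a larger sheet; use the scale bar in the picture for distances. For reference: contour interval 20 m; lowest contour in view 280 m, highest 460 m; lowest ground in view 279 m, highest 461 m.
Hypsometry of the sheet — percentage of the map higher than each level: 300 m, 89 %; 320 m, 77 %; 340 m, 68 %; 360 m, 54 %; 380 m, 45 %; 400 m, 36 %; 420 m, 24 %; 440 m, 9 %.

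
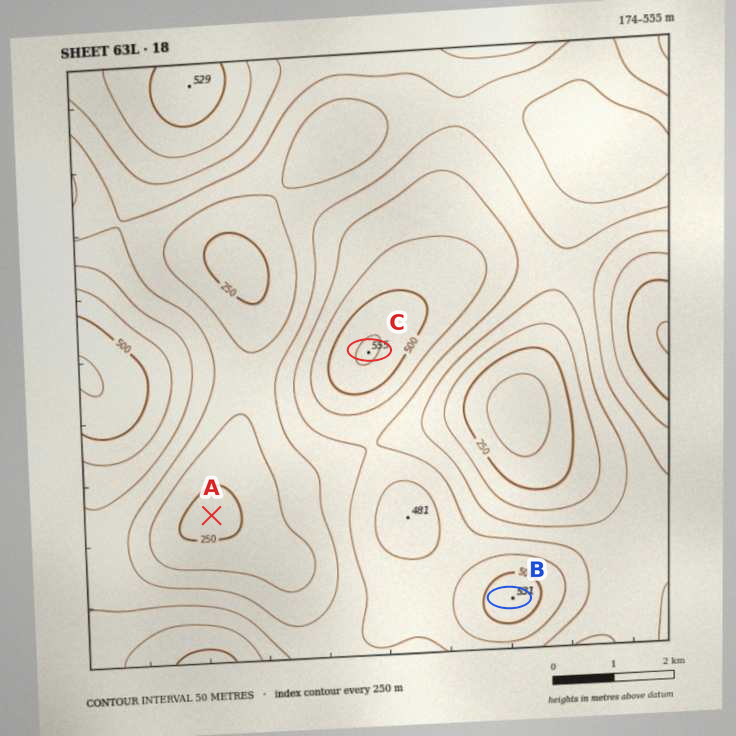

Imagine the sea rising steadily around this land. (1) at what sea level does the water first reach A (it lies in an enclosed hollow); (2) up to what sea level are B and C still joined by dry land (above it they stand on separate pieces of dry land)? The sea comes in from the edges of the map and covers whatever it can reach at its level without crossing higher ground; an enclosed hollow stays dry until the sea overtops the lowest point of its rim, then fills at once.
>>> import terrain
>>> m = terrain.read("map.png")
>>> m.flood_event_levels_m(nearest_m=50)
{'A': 350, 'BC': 400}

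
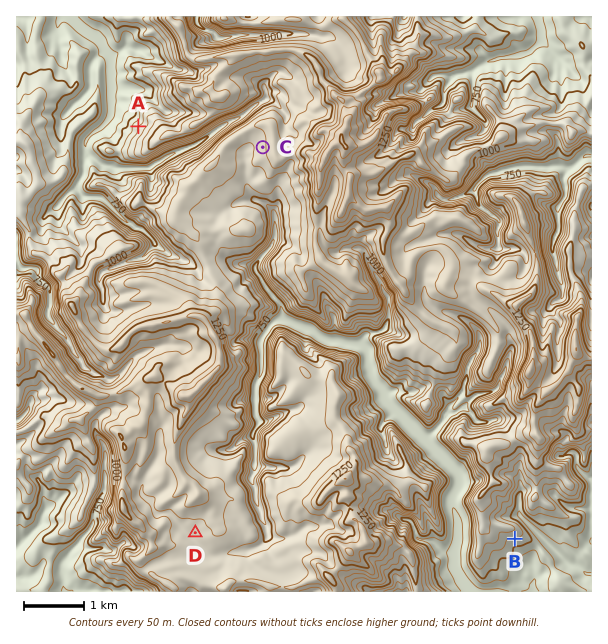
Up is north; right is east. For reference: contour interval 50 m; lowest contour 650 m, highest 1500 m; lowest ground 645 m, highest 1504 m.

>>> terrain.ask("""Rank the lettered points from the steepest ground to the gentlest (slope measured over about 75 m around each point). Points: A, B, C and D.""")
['A', 'B', 'C', 'D']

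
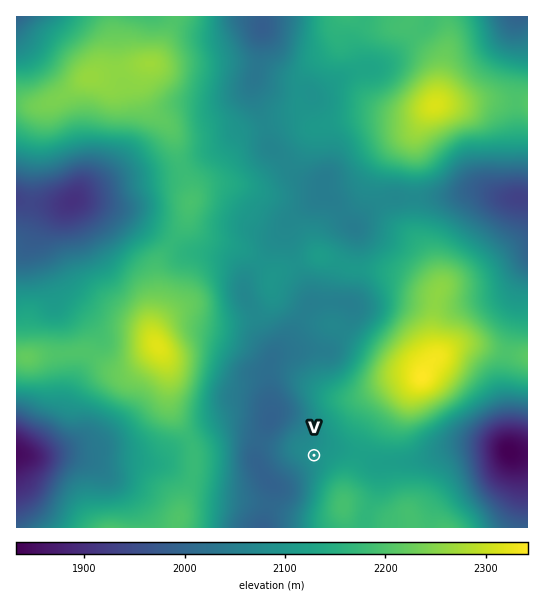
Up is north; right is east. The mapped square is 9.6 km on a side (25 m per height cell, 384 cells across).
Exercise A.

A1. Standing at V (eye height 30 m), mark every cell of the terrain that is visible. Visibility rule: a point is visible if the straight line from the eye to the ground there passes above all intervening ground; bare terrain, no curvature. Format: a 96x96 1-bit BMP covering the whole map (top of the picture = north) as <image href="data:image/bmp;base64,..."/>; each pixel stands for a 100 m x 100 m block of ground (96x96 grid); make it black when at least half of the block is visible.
<image width="96" height="96" href="data:image/bmp;base64,Qk2+BAAAAAAAAD4AAAAoAAAAYAAAAGAAAAABAAEAAAAAAIAEAAATCwAAEwsAAAIAAAAAAAAA////AAAAAAAAAAAB///4AAAAAAAAAAAB////AAAAAAAAAAAB////gAAAAAAAAAAB////wAAAAAAAAAAB////4AAAAAAAAAAB////8ABAAAAAAAAA////+ABgAAAAAAAAf////AAAAAAAAAAAf////AAAAAAAAAAAf////AAAAAAAAAAAP////AAAAAAAAAAAP////gAAAAAAAAAAP////gAAAAAAAAAAP////wAAAAAAAAAAP/+///wAAAAAAAAAf/8f//4AAAAAAAAAf/4f//8AAAAAAAAA//4P//8AAAAAAAAD//4H//+AAAAAAAAH//4H///AAAAAAAAH//8H///AAAAAAAAH///f///AAAAAAAAH///////AAAAAAAAH///////AAAAAAAAH////8//gAAAAAAAH////AP/wAAAAAAAH///+AP/gAAAAAAAH///4AH/gAAAAAAAP///wAH/AAAAAAAAP///gADwAAAAAAAAP///gAAAAAAAAAAAP///gAAAAAAAAAAAP///gAAAAAAAAAAAP///gAAAAAAAAAAAP///gAAAAAAAAAAAP///wAAAAAAAAAAAP///wAAAAAAAAAAAP///4AAAAAAAAAAAH///8AAAAAAAAAAAH///8AAAAAAAAAAAD///8AAAAAAAAAAAA/8/8AAAAAAAAAAAAP//8AAAAAAAAAAAAH//+AAAAAAAAAAAAD//+AAAAAAAAAAAAD///AAAAAAAAAAAAD/n/gAAAAAAAAAAAD/j/wAAAAAAAAAAAD/g/4AAAAAAAAAAAD/gP4AAAAAAAAAAAH/gH4AAAAAAAAAAAP/gAAAAAAAAAAAAAf/gAAAAAAAAAAAAA/8gAAAAAAAAAAAAB/4gAAAAAAAAAAAAB/4gAAAAAAAAAAAAB//gAAAAAAAAAAAAB//wAAAAAAAAAAAAA//wAAAAAAAAAAAAA//4AAAAAAAAAAAAA//8AAAAAAAAAAAAAP/+AAAAAAAAAAAAAH//AAAAAAAAAAAAAH/4AAAAAAAAAAAAAD/gAAAAAAAAAAAAAAAAAAAAAAAAAAAAAAAAAAAAAAAAAAAAAAAAAAAAAAAAAAAAAAAAAAAAAAAAAAAAAAAAAAAAAAAAAAAAAAAAAAAAAAAAAAAAAAAAIAB4AAAAAAAAAAAA8B//AAAAAAAAHAAB+D//gAAAAAAAPAAB/D//wAAAAAAAPAAD4H//4AAAAADAzAADwH//8AAAAAH/hAABwB/H+AAAAAP/hAAAYA4B+AAAAAf/jgAAAAwAAAAAAA///gAAAAAAAAAAAB///wAAAAAAAAAAAD8P/wAAAAAAAAAAAD4H/4AAAGAAAAAAAAAH/4AAIeAAAAAAAAAP/8AAH/AAAAAAAAAD/8AAH/gAAAAAAAAAH8AAD/gAAAAAAAAAAcAAB/wAAAAAAAAAAAAAB/wAAAAAAAAAAAAAB/4AAAAAAAAAAAAAB/4AAAAAAAAAA8AAB/8AAAAAAAAAB8AAA/+AAAAAAAAAB8AAAf4AAAAAAAAAD+AAAfwAAAAA="/>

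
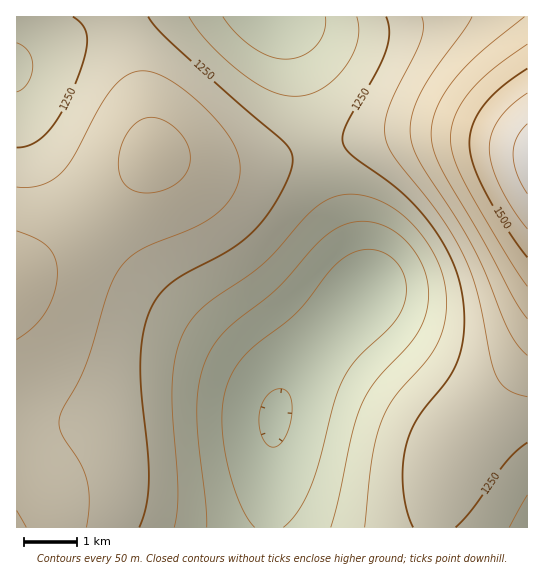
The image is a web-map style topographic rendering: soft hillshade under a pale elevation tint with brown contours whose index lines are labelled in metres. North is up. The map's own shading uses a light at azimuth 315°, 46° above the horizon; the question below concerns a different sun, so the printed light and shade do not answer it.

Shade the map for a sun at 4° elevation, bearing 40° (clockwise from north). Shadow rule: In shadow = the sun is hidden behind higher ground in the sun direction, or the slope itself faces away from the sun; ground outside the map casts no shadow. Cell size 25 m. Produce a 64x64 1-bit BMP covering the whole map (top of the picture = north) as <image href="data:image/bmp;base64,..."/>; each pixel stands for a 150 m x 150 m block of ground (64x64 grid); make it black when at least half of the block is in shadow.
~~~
<image width="64" height="64" href="data:image/bmp;base64,Qk0+AgAAAAAAAD4AAAAoAAAAQAAAAEAAAAABAAEAAAAAAAACAAATCwAAEwsAAAIAAAAAAAAA////AAAAAAAAAAAAAAAAAAAAAAAAAAAAAAAAAAAAAAAAAAAAQAAAAAAAAAH4AAAAAAAAA/wAAAAAAAAD/gAAAAAAAAP/AAAAAAAAB//AAAAAAAAH/+AAAAAAAAf/8AAAAAAAB//4AAAAAAAH//wAAAAAAAf//gAAAAAAB///gAAAAAAH///gAAAAAAP///wAAAAAA////8AAAAAD/////gAAAAH/////AAAAAf////8AAAAB/////wAAAAD/////AAAAAP////8AAAAAf////wAAAAB/////AAAAAD////8AAAAAP////wAAAAA/////AAAAAB////8AAAAAH////wAAAAAP////AAAAAA////8AAAAAD////wAAAAAH////AAAAAAf///8AAAAAA////wAAAAAD////AAAAAAH///8AAAAAAf///wAAAAAB////AAAAAAD///8AAAAAAH///wAAAAAAf///AAAAAAA///8AAAAAAB///gAAAAAAH//8AAAAAAAP//AAAAAAAAP/wAAAAAAAAf8AAAAAAAAAAAAAAAAAAAAAAAAAAAAAAAAAAAAAAAAAAAAAAAAAAAAAAAAAAAAAAAAAAAAAAAAAAAAAAAAAAAAAAAAAAAAAAAAAAAAAAAAAAAAAAAAAAAAAAAAAAAAAAAAAAAAAAAA8AAAAAAAAAH8AAA=="/>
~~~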